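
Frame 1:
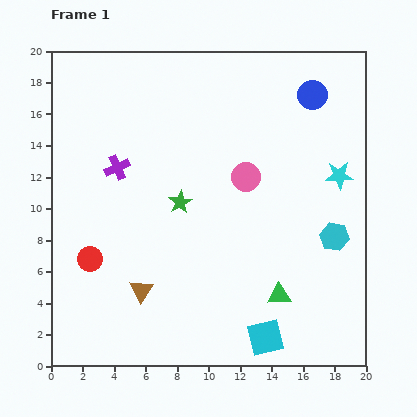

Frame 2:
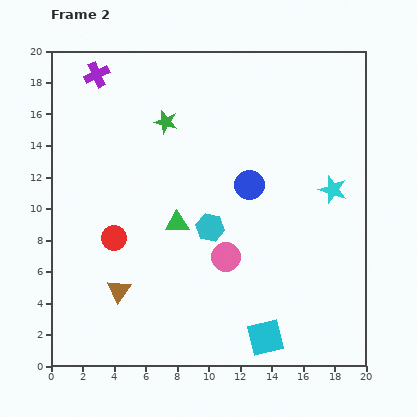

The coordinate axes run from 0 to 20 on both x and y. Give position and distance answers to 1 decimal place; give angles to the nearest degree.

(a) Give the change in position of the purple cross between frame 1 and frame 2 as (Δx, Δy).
(-1.3, 5.9)

The purple cross was at (4.2, 12.6) in frame 1 and (2.9, 18.5) in frame 2.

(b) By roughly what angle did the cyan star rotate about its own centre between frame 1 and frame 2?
21° clockwise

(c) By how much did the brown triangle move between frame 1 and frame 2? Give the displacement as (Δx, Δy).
(-1.4, 0.0)

The brown triangle was at (5.7, 4.8) in frame 1 and (4.3, 4.8) in frame 2.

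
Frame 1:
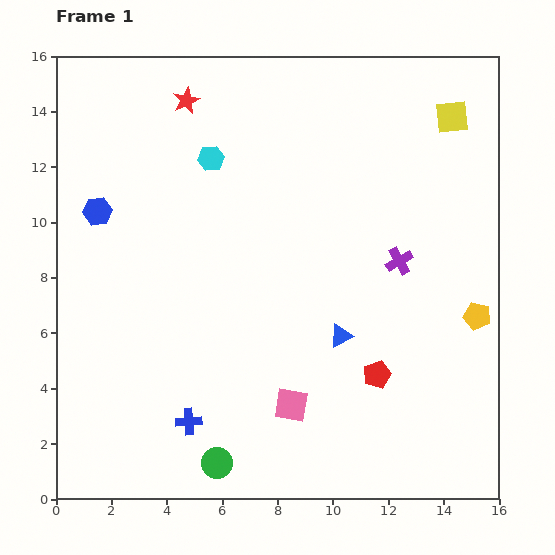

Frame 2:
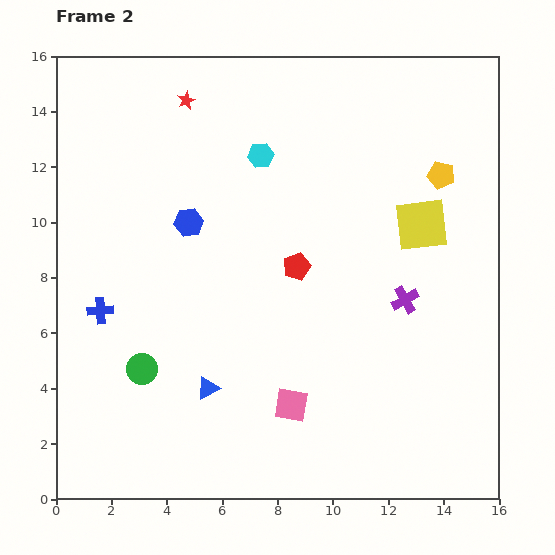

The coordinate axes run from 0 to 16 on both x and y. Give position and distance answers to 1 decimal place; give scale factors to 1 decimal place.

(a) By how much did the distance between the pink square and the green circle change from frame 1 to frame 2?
+2.2

Distance in frame 1: 3.4. Distance in frame 2: 5.6.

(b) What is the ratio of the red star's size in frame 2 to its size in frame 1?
0.7×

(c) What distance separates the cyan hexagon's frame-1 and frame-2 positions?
1.8

The cyan hexagon moved from (5.6, 12.3) to (7.4, 12.4), a distance of √(1.8² + 0.1²) ≈ 1.8.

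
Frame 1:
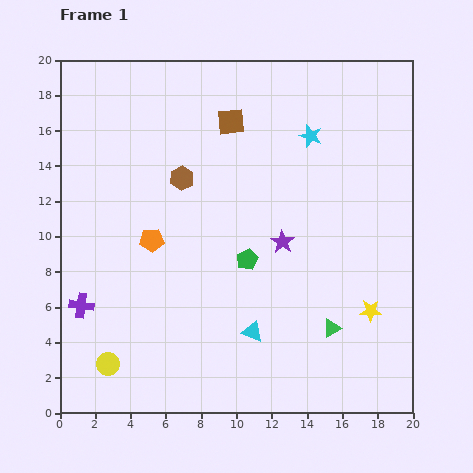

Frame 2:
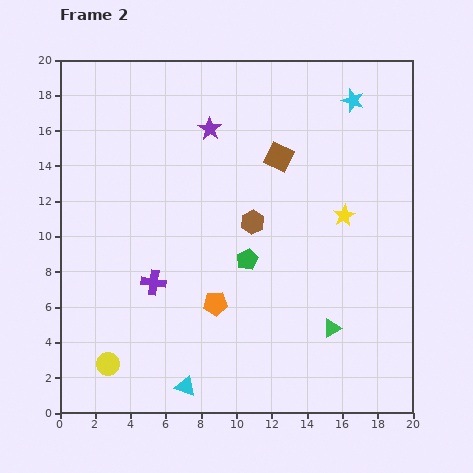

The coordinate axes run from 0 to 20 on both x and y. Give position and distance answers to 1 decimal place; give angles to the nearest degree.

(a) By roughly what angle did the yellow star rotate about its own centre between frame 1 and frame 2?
29° counter-clockwise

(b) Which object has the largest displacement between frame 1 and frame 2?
the purple star

(moved 7.6; next 5.6)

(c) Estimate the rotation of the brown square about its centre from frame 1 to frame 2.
32° clockwise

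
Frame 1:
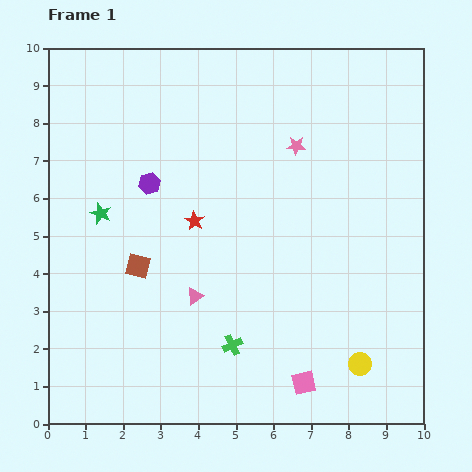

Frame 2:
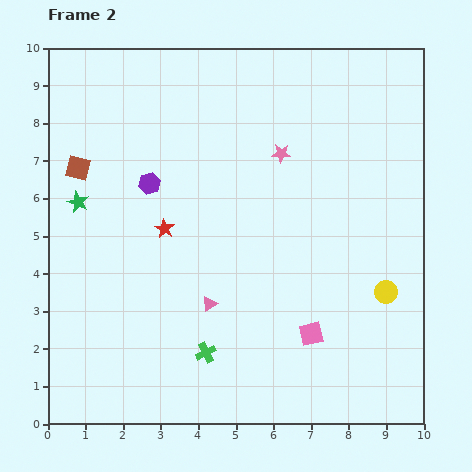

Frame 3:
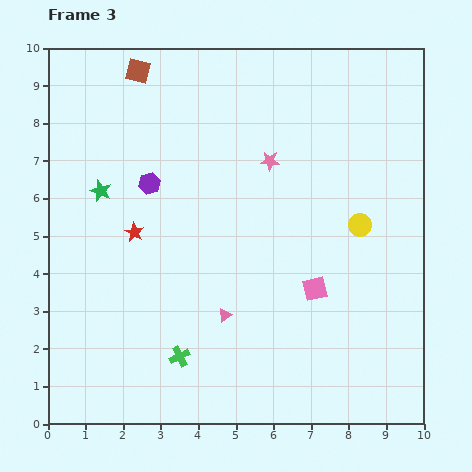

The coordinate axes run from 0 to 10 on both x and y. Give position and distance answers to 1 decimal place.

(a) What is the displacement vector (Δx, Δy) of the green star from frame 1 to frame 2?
(-0.6, 0.3)

The green star was at (1.4, 5.6) in frame 1 and (0.8, 5.9) in frame 2.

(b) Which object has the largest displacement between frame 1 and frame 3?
the brown square

(moved 5.2; next 3.7)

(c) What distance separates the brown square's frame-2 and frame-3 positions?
3.1

The brown square moved from (0.8, 6.8) to (2.4, 9.4), a distance of √(1.6² + 2.6²) ≈ 3.1.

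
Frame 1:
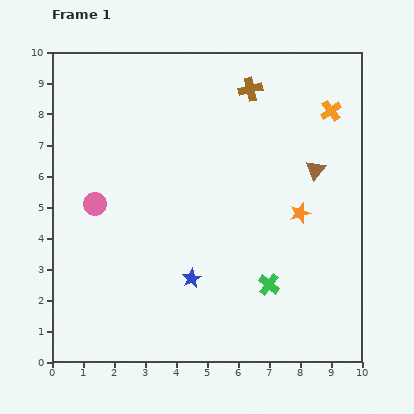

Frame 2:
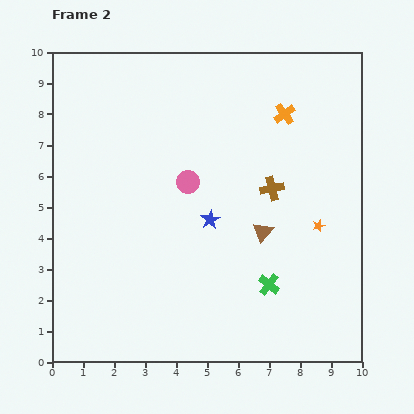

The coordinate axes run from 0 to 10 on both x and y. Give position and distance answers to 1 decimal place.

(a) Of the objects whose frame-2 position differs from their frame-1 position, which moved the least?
the orange star

(moved 0.7)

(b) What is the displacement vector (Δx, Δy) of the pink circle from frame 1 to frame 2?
(3.0, 0.7)

The pink circle was at (1.4, 5.1) in frame 1 and (4.4, 5.8) in frame 2.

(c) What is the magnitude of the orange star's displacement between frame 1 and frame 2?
0.7

The orange star moved from (8.0, 4.8) to (8.6, 4.4), a distance of √(0.6² + 0.4²) ≈ 0.7.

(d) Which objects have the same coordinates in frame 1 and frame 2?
the green cross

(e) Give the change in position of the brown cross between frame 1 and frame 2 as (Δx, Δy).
(0.7, -3.2)

The brown cross was at (6.4, 8.8) in frame 1 and (7.1, 5.6) in frame 2.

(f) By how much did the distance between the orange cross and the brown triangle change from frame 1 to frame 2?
+1.9

Distance in frame 1: 2.0. Distance in frame 2: 3.9.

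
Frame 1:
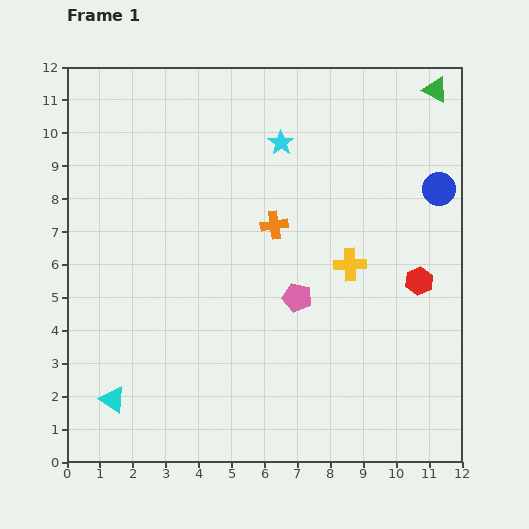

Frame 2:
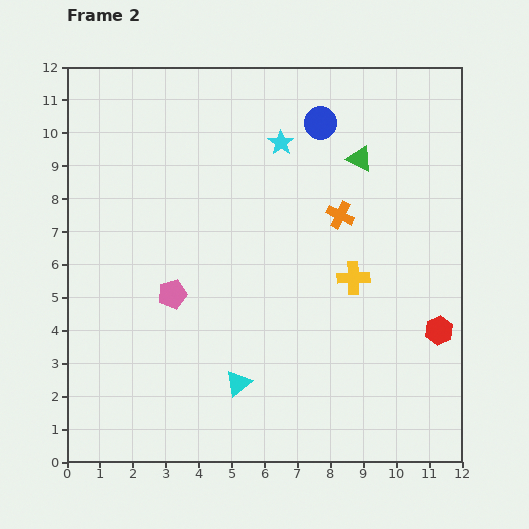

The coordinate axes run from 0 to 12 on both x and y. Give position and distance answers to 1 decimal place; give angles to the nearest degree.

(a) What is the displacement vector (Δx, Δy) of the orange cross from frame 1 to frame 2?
(2.0, 0.3)

The orange cross was at (6.3, 7.2) in frame 1 and (8.3, 7.5) in frame 2.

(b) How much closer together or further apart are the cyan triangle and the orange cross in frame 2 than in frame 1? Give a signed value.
-1.2

Distance in frame 1: 7.2. Distance in frame 2: 6.0.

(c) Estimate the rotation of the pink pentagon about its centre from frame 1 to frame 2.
29° counter-clockwise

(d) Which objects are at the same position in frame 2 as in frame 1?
the cyan star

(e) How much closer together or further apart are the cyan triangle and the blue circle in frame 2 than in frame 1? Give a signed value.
-3.5

Distance in frame 1: 11.8. Distance in frame 2: 8.3.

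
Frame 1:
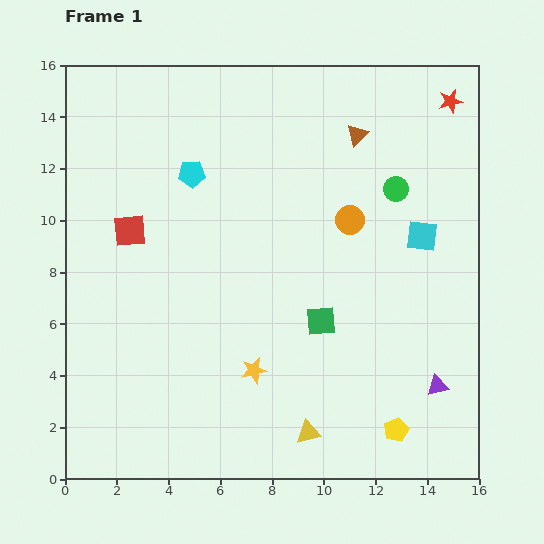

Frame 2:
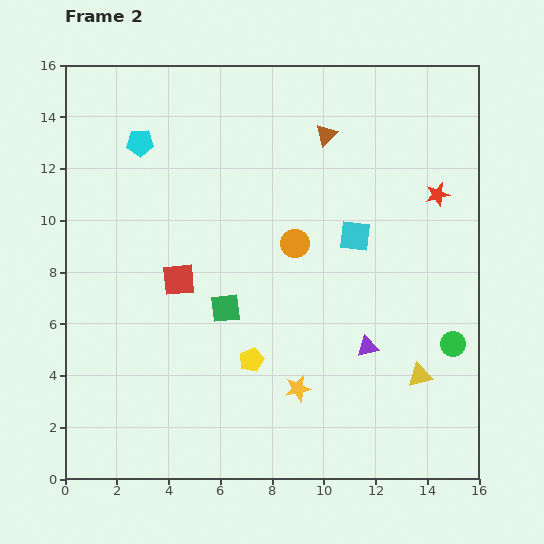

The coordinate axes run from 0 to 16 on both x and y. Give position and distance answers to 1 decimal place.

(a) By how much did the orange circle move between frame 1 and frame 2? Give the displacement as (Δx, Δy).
(-2.1, -0.9)

The orange circle was at (11.0, 10.0) in frame 1 and (8.9, 9.1) in frame 2.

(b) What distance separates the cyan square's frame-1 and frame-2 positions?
2.6

The cyan square moved from (13.8, 9.4) to (11.2, 9.4), a distance of √(2.6² + 0.0²) ≈ 2.6.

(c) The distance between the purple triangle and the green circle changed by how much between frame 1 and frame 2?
-4.5

Distance in frame 1: 7.8. Distance in frame 2: 3.3.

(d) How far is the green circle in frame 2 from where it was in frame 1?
6.4

The green circle moved from (12.8, 11.2) to (15.0, 5.2), a distance of √(2.2² + 6.0²) ≈ 6.4.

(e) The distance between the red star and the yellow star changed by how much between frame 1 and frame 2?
-3.7

Distance in frame 1: 12.9. Distance in frame 2: 9.2.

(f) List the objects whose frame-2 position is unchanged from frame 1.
none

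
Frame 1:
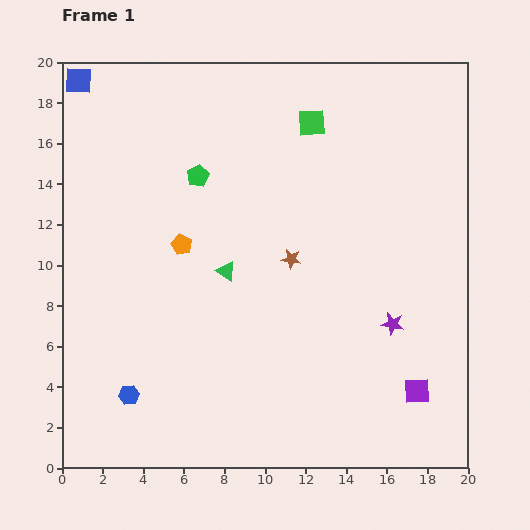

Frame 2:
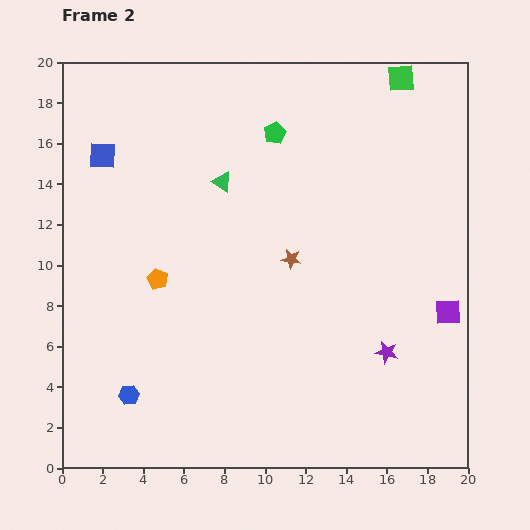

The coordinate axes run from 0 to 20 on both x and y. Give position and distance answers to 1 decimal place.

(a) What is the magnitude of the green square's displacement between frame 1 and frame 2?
4.9

The green square moved from (12.3, 17.0) to (16.7, 19.2), a distance of √(4.4² + 2.2²) ≈ 4.9.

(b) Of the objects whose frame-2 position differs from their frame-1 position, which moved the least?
the purple star

(moved 1.4)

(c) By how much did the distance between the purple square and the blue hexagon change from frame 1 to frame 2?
+2.0

Distance in frame 1: 14.2. Distance in frame 2: 16.2.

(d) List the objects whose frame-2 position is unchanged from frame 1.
the blue hexagon, the brown star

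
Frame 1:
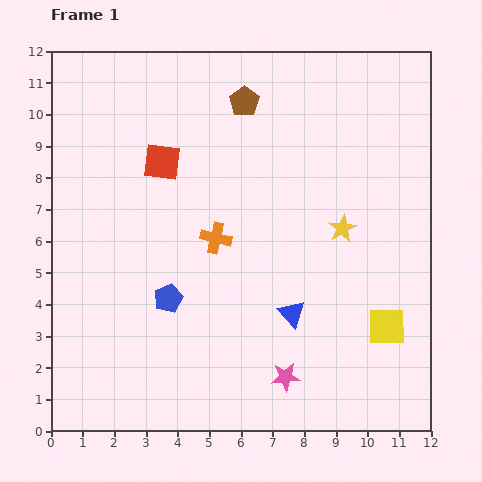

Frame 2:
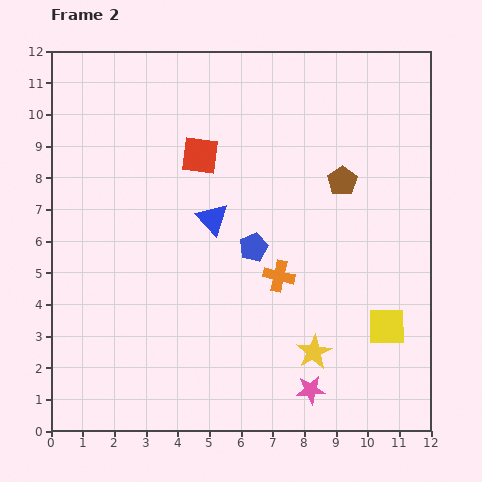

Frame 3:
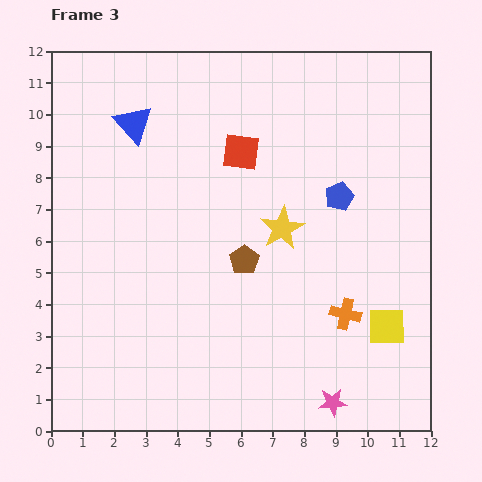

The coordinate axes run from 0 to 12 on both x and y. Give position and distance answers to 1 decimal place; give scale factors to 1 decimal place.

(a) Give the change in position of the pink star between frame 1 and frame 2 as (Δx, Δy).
(0.8, -0.4)

The pink star was at (7.4, 1.7) in frame 1 and (8.2, 1.3) in frame 2.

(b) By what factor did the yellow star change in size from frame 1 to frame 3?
1.6×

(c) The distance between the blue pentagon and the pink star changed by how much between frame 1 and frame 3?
+2.0

Distance in frame 1: 4.5. Distance in frame 3: 6.5.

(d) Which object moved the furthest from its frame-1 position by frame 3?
the blue triangle

(moved 7.8; next 6.3)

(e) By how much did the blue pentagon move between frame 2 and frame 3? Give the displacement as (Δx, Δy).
(2.7, 1.6)

The blue pentagon was at (6.4, 5.8) in frame 2 and (9.1, 7.4) in frame 3.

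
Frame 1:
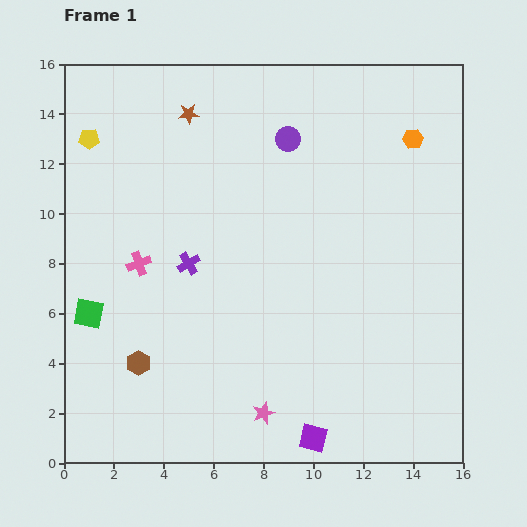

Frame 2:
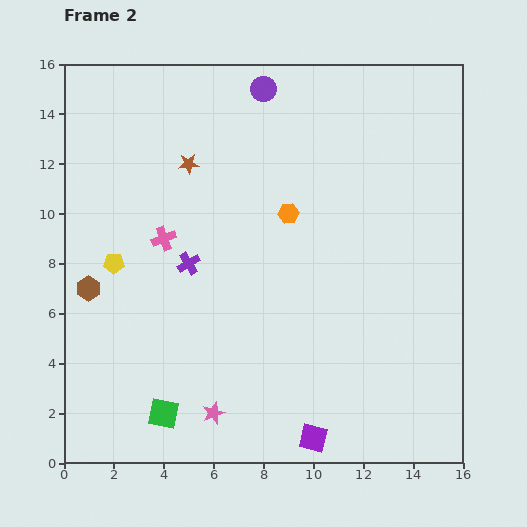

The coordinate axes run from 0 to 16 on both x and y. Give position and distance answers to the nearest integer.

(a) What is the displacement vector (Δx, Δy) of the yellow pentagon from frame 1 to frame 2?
(1, -5)

The yellow pentagon was at (1, 13) in frame 1 and (2, 8) in frame 2.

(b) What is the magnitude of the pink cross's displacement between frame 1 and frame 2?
1

The pink cross moved from (3, 8) to (4, 9), a distance of √(1² + 1²) ≈ 1.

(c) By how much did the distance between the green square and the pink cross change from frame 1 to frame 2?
+4

Distance in frame 1: 3. Distance in frame 2: 7.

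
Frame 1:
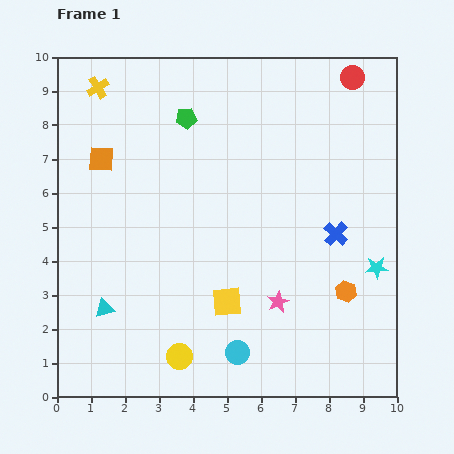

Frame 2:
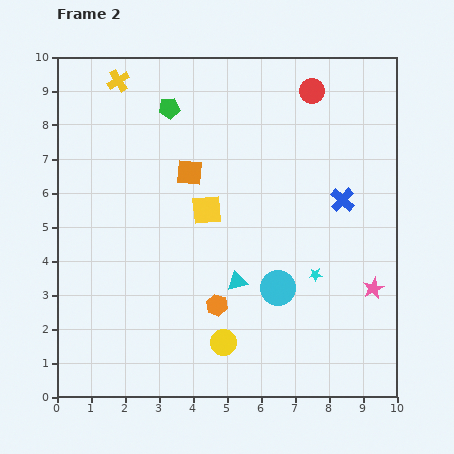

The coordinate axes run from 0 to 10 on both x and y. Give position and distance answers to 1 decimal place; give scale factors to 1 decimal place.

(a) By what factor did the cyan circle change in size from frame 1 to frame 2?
1.5×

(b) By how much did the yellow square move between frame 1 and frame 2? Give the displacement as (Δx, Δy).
(-0.6, 2.7)

The yellow square was at (5.0, 2.8) in frame 1 and (4.4, 5.5) in frame 2.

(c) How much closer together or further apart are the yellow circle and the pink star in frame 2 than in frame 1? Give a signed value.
+1.4

Distance in frame 1: 3.3. Distance in frame 2: 4.7.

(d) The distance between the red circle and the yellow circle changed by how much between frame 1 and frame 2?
-1.9

Distance in frame 1: 9.7. Distance in frame 2: 7.8.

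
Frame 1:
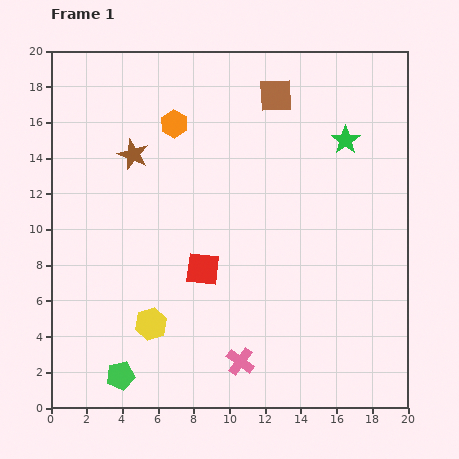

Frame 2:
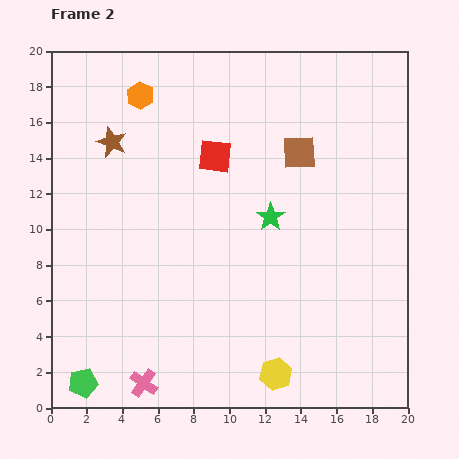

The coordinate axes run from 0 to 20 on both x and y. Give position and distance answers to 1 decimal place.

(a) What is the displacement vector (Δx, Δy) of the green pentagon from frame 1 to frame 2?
(-2.1, -0.4)

The green pentagon was at (3.9, 1.8) in frame 1 and (1.8, 1.4) in frame 2.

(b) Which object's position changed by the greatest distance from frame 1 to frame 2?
the yellow hexagon

(moved 7.5; next 6.3)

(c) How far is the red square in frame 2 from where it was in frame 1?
6.3

The red square moved from (8.5, 7.8) to (9.2, 14.1), a distance of √(0.7² + 6.3²) ≈ 6.3.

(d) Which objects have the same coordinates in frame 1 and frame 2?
none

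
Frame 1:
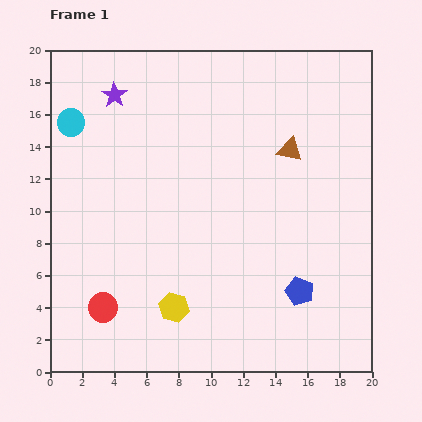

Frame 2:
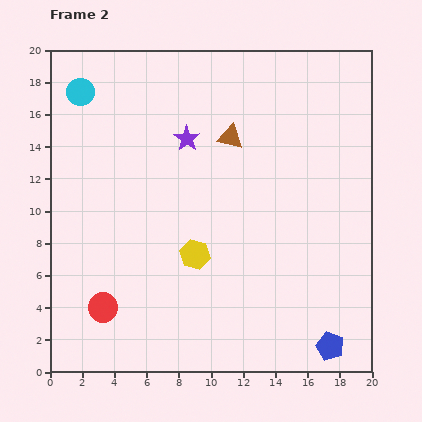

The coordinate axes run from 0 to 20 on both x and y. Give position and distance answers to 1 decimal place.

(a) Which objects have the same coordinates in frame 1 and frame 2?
the red circle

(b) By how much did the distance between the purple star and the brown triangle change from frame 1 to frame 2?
-8.7

Distance in frame 1: 11.4. Distance in frame 2: 2.7.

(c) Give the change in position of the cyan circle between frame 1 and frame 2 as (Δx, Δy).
(0.6, 1.9)

The cyan circle was at (1.3, 15.5) in frame 1 and (1.9, 17.4) in frame 2.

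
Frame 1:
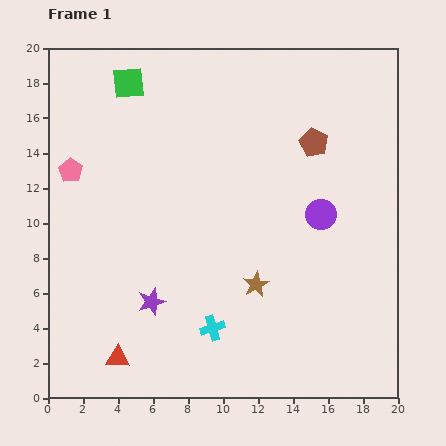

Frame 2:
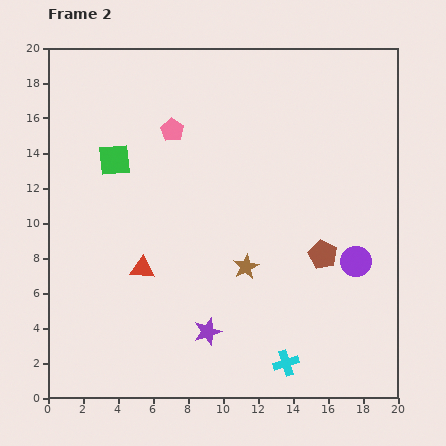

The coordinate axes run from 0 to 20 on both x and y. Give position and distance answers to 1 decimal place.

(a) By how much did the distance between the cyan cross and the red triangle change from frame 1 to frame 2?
+4.1

Distance in frame 1: 5.7. Distance in frame 2: 9.8.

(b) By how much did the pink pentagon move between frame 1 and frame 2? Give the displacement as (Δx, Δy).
(5.8, 2.3)

The pink pentagon was at (1.3, 13.0) in frame 1 and (7.1, 15.3) in frame 2.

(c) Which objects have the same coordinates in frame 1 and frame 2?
none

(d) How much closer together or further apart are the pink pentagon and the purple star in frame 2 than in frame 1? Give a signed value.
+2.9

Distance in frame 1: 8.8. Distance in frame 2: 11.7.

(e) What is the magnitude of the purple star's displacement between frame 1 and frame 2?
3.6

The purple star moved from (5.9, 5.5) to (9.1, 3.8), a distance of √(3.2² + 1.7²) ≈ 3.6.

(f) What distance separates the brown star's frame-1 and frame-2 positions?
1.2

The brown star moved from (11.9, 6.5) to (11.3, 7.5), a distance of √(0.6² + 1.0²) ≈ 1.2.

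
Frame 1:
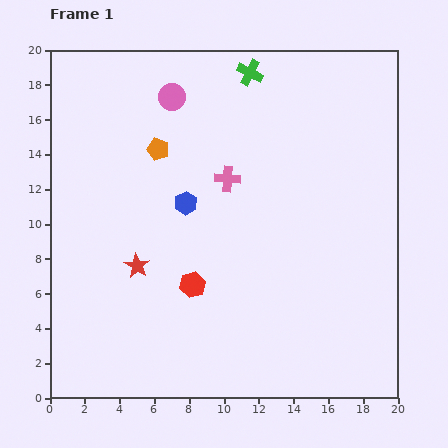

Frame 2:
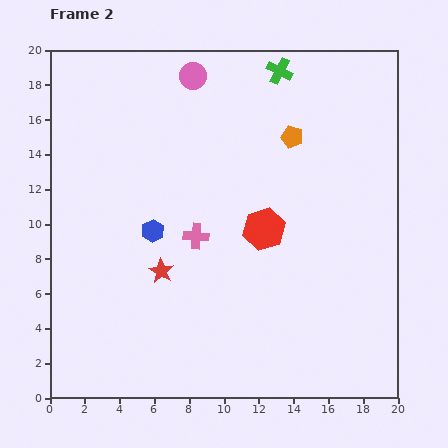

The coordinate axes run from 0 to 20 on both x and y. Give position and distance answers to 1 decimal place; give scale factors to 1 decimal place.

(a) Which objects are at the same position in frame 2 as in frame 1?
none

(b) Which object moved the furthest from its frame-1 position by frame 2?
the orange pentagon

(moved 7.7; next 5.2)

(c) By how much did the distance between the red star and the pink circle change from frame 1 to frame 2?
+1.4

Distance in frame 1: 9.9. Distance in frame 2: 11.3.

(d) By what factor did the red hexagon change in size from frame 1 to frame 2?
1.6×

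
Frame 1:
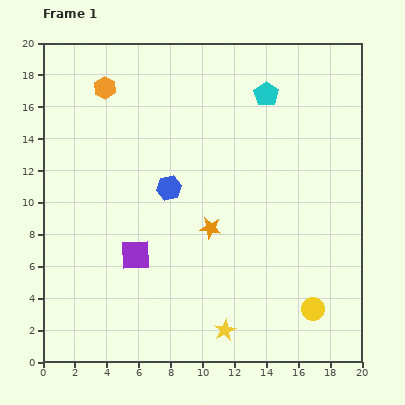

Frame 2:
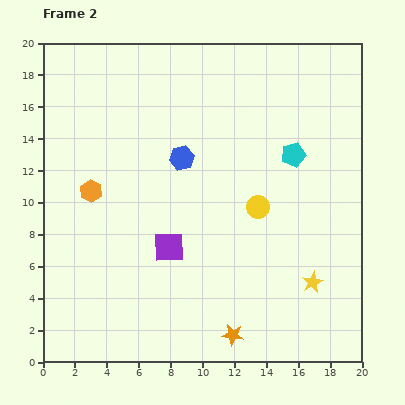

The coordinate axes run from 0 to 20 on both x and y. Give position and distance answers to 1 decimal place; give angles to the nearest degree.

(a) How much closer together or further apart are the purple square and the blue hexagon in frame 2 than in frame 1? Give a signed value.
+1.0

Distance in frame 1: 4.7. Distance in frame 2: 5.7.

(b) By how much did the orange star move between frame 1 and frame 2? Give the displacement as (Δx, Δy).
(1.4, -6.7)

The orange star was at (10.5, 8.4) in frame 1 and (11.9, 1.7) in frame 2.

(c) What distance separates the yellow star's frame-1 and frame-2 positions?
6.3

The yellow star moved from (11.4, 2.0) to (16.9, 5.0), a distance of √(5.5² + 3.0²) ≈ 6.3.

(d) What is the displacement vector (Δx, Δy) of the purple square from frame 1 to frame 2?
(2.1, 0.5)

The purple square was at (5.8, 6.7) in frame 1 and (7.9, 7.2) in frame 2.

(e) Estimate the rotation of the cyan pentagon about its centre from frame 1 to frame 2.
21° clockwise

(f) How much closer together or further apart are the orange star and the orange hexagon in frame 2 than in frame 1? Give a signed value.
+1.7

Distance in frame 1: 11.0. Distance in frame 2: 12.7.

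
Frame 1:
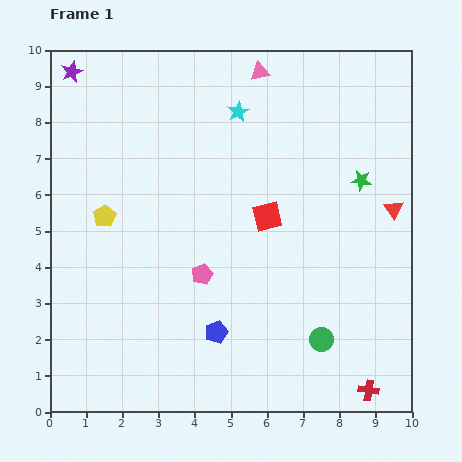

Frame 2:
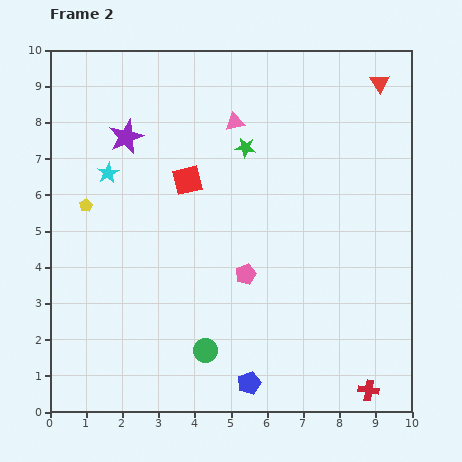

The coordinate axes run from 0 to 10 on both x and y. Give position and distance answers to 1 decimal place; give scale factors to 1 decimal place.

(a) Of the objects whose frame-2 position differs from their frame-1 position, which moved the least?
the yellow pentagon

(moved 0.6)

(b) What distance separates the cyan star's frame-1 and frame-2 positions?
4.0

The cyan star moved from (5.2, 8.3) to (1.6, 6.6), a distance of √(3.6² + 1.7²) ≈ 4.0.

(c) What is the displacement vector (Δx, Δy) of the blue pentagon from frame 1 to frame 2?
(0.9, -1.4)

The blue pentagon was at (4.6, 2.2) in frame 1 and (5.5, 0.8) in frame 2.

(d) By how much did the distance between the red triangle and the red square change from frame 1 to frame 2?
+2.4

Distance in frame 1: 3.5. Distance in frame 2: 5.9.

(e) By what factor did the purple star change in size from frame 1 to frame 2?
1.6×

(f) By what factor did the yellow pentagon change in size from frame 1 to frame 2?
0.6×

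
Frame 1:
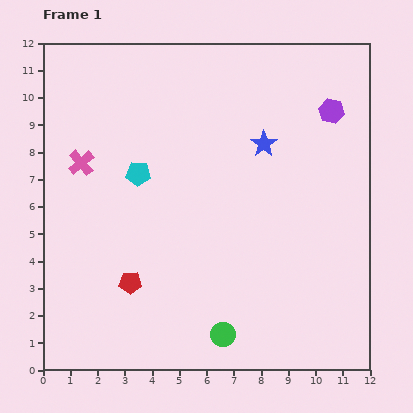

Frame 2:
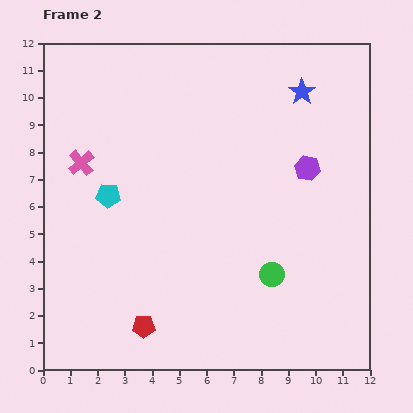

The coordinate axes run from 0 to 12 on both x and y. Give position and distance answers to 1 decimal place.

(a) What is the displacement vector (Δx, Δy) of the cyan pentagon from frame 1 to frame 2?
(-1.1, -0.8)

The cyan pentagon was at (3.5, 7.2) in frame 1 and (2.4, 6.4) in frame 2.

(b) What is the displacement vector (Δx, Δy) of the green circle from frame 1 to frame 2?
(1.8, 2.2)

The green circle was at (6.6, 1.3) in frame 1 and (8.4, 3.5) in frame 2.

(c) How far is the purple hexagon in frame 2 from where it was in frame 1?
2.3

The purple hexagon moved from (10.6, 9.5) to (9.7, 7.4), a distance of √(0.9² + 2.1²) ≈ 2.3.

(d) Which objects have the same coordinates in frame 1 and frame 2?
the pink cross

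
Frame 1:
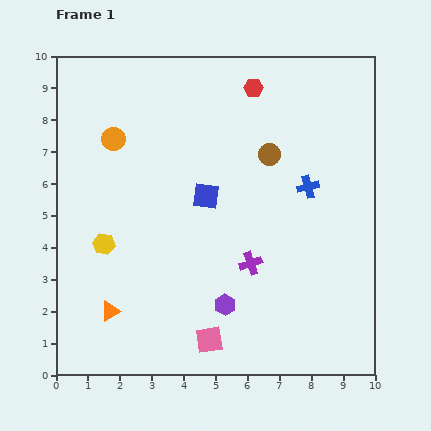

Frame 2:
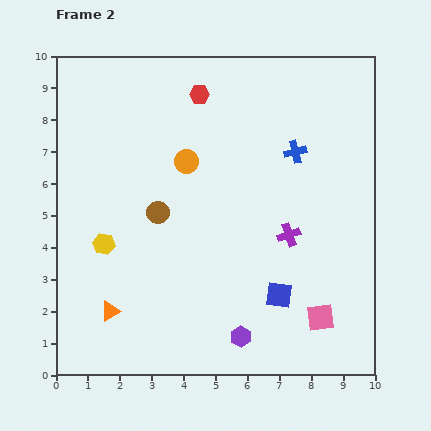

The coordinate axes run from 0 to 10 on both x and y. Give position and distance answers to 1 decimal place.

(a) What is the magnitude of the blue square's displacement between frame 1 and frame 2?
3.9

The blue square moved from (4.7, 5.6) to (7.0, 2.5), a distance of √(2.3² + 3.1²) ≈ 3.9.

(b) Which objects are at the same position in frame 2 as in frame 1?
the yellow hexagon, the orange triangle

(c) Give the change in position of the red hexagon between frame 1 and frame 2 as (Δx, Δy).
(-1.7, -0.2)

The red hexagon was at (6.2, 9.0) in frame 1 and (4.5, 8.8) in frame 2.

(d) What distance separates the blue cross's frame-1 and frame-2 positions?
1.2

The blue cross moved from (7.9, 5.9) to (7.5, 7.0), a distance of √(0.4² + 1.1²) ≈ 1.2.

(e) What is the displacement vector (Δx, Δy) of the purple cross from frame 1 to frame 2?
(1.2, 0.9)

The purple cross was at (6.1, 3.5) in frame 1 and (7.3, 4.4) in frame 2.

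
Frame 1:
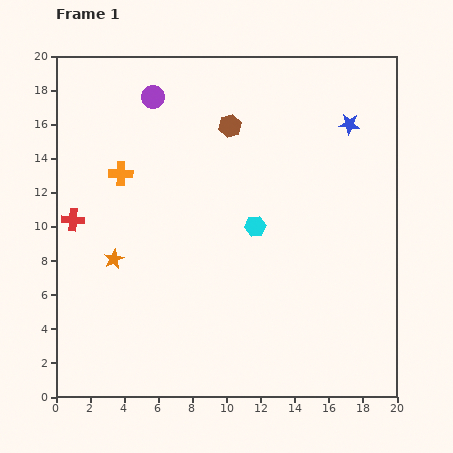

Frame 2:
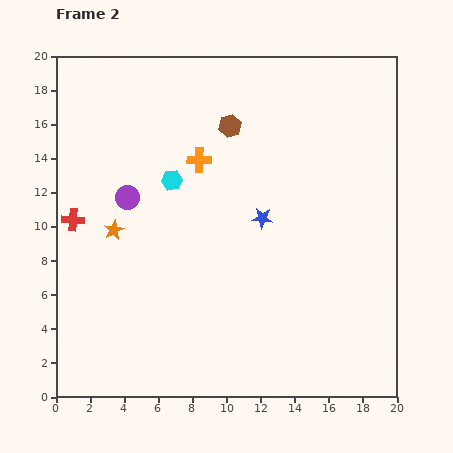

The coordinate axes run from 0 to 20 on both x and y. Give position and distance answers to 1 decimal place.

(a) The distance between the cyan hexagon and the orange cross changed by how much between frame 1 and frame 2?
-6.5

Distance in frame 1: 8.5. Distance in frame 2: 2.0.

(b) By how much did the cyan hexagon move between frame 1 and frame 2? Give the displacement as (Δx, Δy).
(-4.9, 2.7)

The cyan hexagon was at (11.7, 10.0) in frame 1 and (6.8, 12.7) in frame 2.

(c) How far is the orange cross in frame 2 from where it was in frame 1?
4.7

The orange cross moved from (3.8, 13.1) to (8.4, 13.9), a distance of √(4.6² + 0.8²) ≈ 4.7.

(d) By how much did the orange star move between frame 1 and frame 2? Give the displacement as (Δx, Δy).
(0.0, 1.7)

The orange star was at (3.4, 8.1) in frame 1 and (3.4, 9.8) in frame 2.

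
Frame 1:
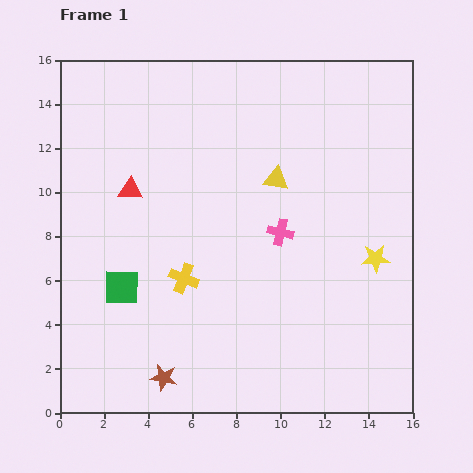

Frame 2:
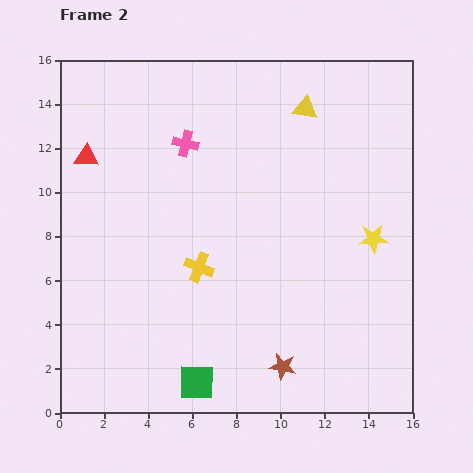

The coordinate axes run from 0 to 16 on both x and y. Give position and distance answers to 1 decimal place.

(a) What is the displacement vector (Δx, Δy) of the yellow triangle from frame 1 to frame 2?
(1.3, 3.2)

The yellow triangle was at (9.8, 10.6) in frame 1 and (11.1, 13.8) in frame 2.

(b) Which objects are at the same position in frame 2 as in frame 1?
none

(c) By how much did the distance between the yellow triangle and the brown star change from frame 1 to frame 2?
+1.4

Distance in frame 1: 10.3. Distance in frame 2: 11.7.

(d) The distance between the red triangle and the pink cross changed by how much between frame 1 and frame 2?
-2.6

Distance in frame 1: 7.1. Distance in frame 2: 4.5.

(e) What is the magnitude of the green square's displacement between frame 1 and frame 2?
5.5

The green square moved from (2.8, 5.7) to (6.2, 1.4), a distance of √(3.4² + 4.3²) ≈ 5.5.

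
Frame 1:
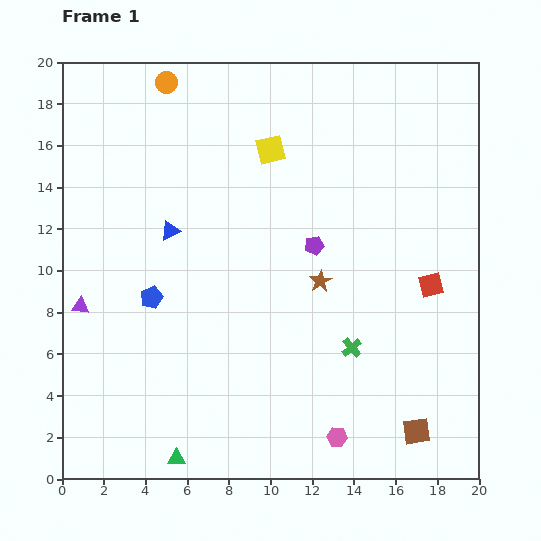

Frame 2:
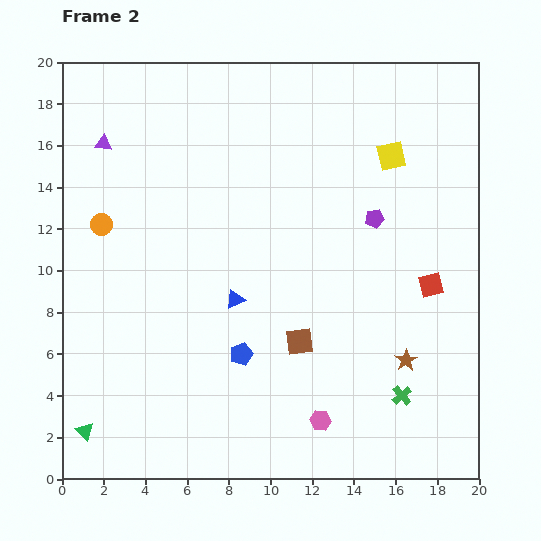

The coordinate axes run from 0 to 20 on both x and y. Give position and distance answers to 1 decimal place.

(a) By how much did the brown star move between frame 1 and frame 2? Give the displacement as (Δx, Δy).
(4.1, -3.8)

The brown star was at (12.4, 9.5) in frame 1 and (16.5, 5.7) in frame 2.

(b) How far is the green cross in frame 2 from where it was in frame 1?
3.3

The green cross moved from (13.9, 6.3) to (16.3, 4.0), a distance of √(2.4² + 2.3²) ≈ 3.3.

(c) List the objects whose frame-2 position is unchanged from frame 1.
the red square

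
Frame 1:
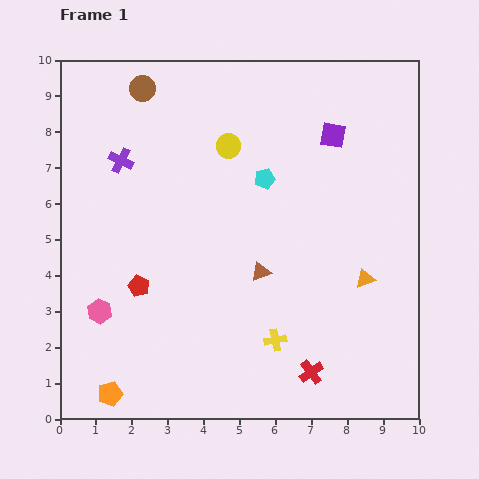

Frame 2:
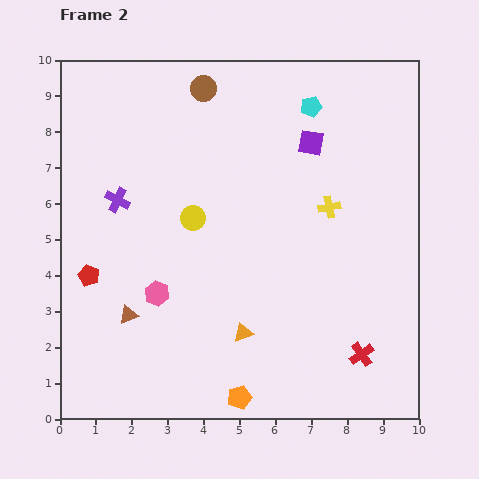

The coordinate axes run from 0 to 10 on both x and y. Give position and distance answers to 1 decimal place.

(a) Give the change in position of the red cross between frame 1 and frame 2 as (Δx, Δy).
(1.4, 0.5)

The red cross was at (7.0, 1.3) in frame 1 and (8.4, 1.8) in frame 2.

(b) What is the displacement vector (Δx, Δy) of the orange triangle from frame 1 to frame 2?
(-3.4, -1.5)

The orange triangle was at (8.5, 3.9) in frame 1 and (5.1, 2.4) in frame 2.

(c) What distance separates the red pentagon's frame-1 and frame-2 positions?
1.4

The red pentagon moved from (2.2, 3.7) to (0.8, 4.0), a distance of √(1.4² + 0.3²) ≈ 1.4.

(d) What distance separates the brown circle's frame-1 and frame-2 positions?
1.7

The brown circle moved from (2.3, 9.2) to (4.0, 9.2), a distance of √(1.7² + 0.0²) ≈ 1.7.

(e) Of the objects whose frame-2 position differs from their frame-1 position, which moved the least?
the purple square

(moved 0.6)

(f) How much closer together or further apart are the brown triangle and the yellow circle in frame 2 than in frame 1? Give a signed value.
-0.4

Distance in frame 1: 3.6. Distance in frame 2: 3.2.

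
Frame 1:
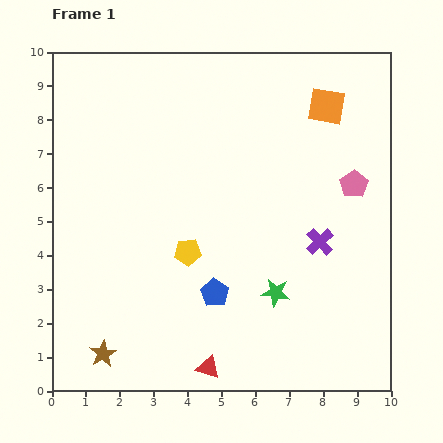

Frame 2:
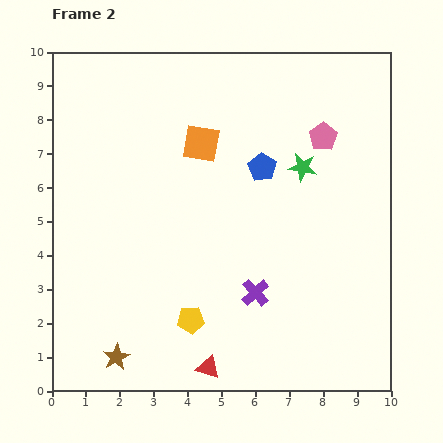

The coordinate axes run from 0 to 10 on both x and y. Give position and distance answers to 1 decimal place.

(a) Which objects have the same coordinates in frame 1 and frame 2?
the red triangle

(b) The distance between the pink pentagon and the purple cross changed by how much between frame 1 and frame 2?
+3.0

Distance in frame 1: 2.0. Distance in frame 2: 5.0.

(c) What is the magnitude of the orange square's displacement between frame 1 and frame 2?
3.9

The orange square moved from (8.1, 8.4) to (4.4, 7.3), a distance of √(3.7² + 1.1²) ≈ 3.9.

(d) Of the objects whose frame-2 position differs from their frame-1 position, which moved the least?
the brown star

(moved 0.4)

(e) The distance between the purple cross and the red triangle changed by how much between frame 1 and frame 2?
-2.4

Distance in frame 1: 5.0. Distance in frame 2: 2.6.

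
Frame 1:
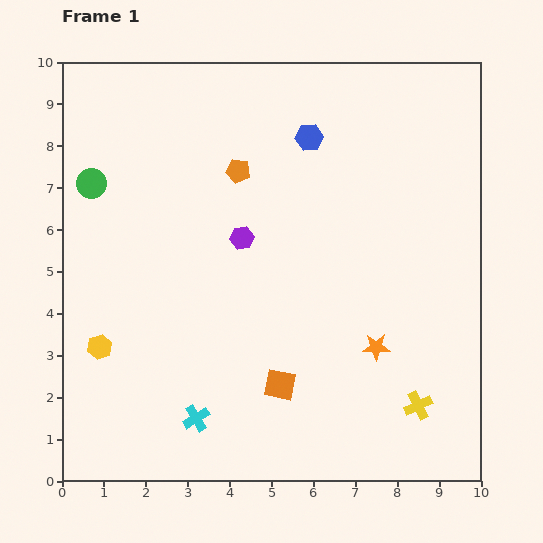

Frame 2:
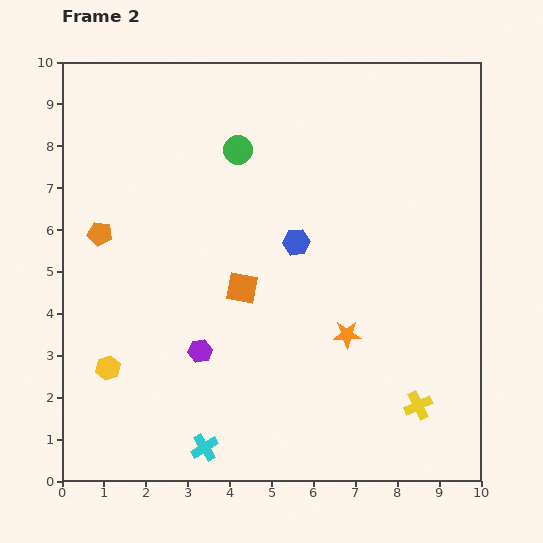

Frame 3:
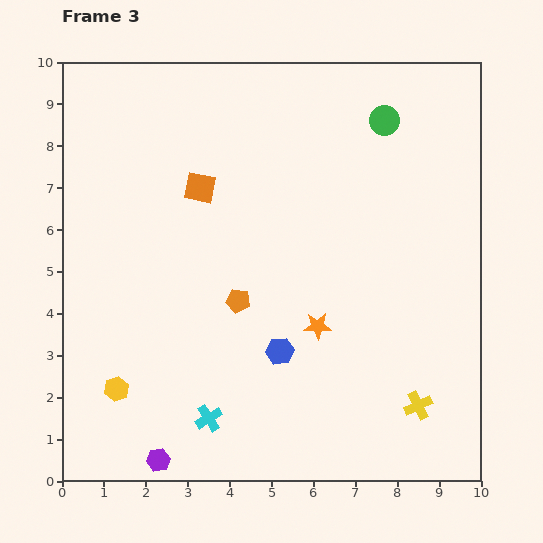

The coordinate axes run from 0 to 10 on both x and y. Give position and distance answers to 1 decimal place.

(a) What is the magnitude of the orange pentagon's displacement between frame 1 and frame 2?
3.6

The orange pentagon moved from (4.2, 7.4) to (0.9, 5.9), a distance of √(3.3² + 1.5²) ≈ 3.6.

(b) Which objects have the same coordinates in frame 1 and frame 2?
the yellow cross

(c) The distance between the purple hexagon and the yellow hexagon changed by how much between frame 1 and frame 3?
-2.3

Distance in frame 1: 4.3. Distance in frame 3: 2.0.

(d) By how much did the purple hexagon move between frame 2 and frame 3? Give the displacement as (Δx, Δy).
(-1.0, -2.6)

The purple hexagon was at (3.3, 3.1) in frame 2 and (2.3, 0.5) in frame 3.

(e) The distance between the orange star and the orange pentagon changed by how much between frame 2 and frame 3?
-4.4

Distance in frame 2: 6.4. Distance in frame 3: 2.0.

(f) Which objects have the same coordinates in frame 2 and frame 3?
the yellow cross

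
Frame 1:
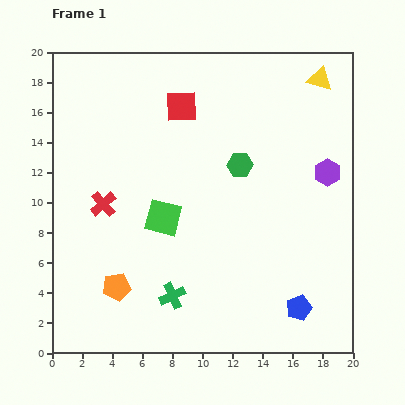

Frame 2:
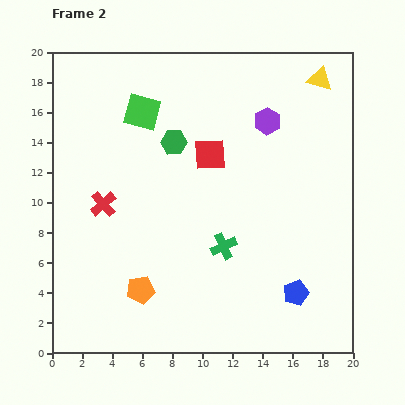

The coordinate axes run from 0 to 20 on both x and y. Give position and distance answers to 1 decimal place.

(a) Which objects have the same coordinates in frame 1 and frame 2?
the red cross, the yellow triangle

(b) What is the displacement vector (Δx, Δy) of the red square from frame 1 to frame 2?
(1.9, -3.2)

The red square was at (8.6, 16.4) in frame 1 and (10.5, 13.2) in frame 2.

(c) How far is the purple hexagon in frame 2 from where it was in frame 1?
5.2

The purple hexagon moved from (18.3, 12.0) to (14.3, 15.4), a distance of √(4.0² + 3.4²) ≈ 5.2.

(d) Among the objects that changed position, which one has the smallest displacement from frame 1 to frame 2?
the blue pentagon

(moved 1.0)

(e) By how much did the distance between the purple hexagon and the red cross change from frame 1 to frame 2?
-2.8

Distance in frame 1: 15.0. Distance in frame 2: 12.2.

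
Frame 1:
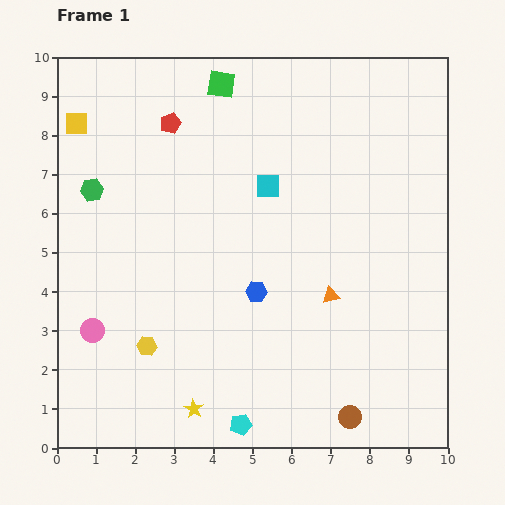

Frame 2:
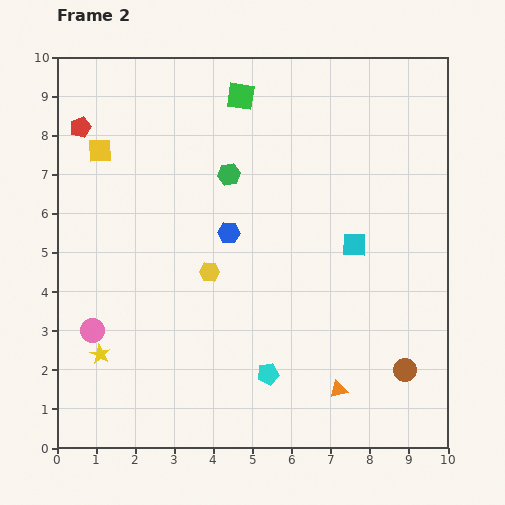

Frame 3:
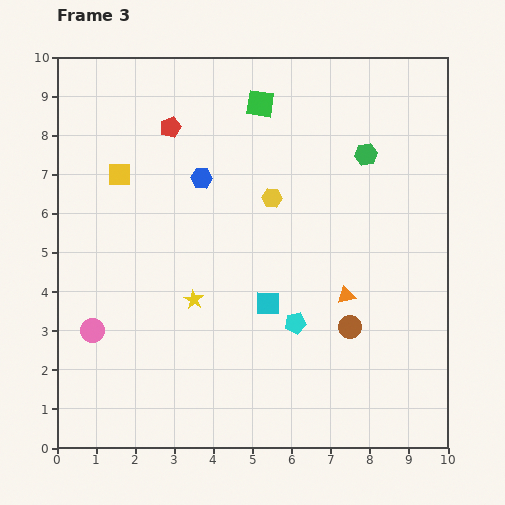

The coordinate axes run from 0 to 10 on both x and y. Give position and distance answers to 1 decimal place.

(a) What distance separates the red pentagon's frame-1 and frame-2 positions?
2.3

The red pentagon moved from (2.9, 8.3) to (0.6, 8.2), a distance of √(2.3² + 0.1²) ≈ 2.3.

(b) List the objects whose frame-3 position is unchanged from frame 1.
the pink circle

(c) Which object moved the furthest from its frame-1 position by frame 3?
the green hexagon

(moved 7.1; next 5.0)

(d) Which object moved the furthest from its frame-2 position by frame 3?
the green hexagon

(moved 3.5; next 2.8)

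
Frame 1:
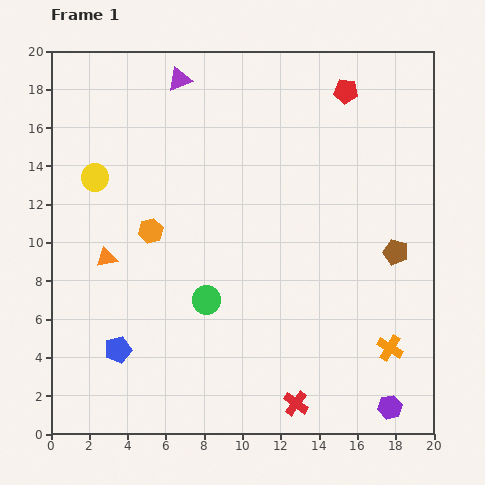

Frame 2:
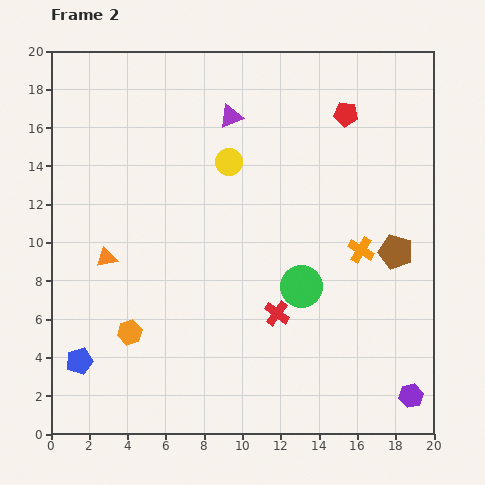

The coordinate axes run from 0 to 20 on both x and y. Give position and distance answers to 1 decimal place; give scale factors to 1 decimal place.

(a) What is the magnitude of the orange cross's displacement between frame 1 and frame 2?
5.3

The orange cross moved from (17.7, 4.5) to (16.2, 9.6), a distance of √(1.5² + 5.1²) ≈ 5.3.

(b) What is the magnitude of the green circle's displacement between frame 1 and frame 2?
5.0

The green circle moved from (8.1, 7.0) to (13.1, 7.7), a distance of √(5.0² + 0.7²) ≈ 5.0.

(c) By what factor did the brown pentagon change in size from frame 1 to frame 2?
1.3×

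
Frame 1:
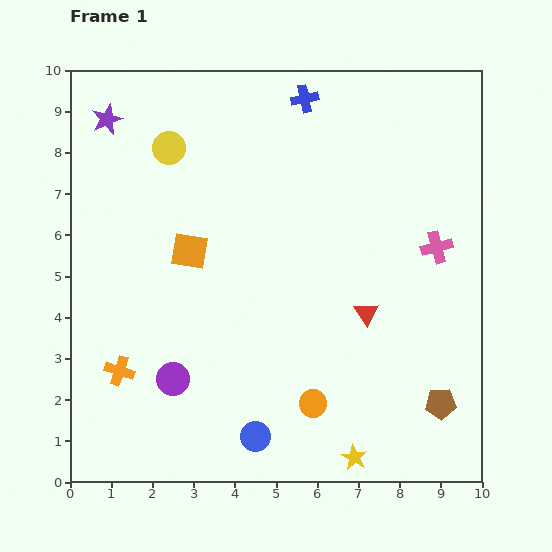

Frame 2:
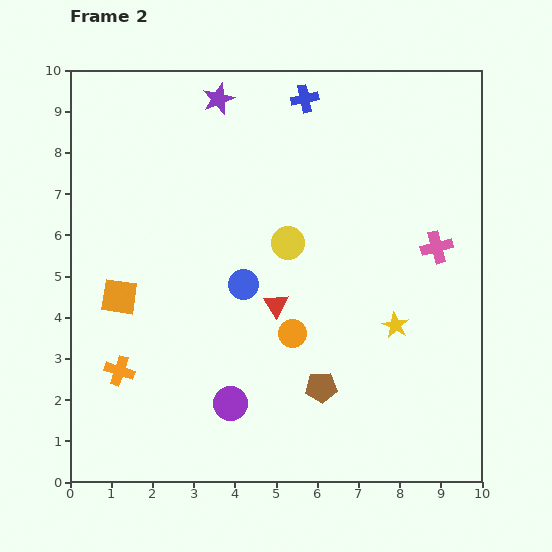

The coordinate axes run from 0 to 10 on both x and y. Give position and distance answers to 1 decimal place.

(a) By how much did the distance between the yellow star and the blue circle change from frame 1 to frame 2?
+1.3

Distance in frame 1: 2.5. Distance in frame 2: 3.8.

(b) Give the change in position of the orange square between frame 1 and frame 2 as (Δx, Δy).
(-1.7, -1.1)

The orange square was at (2.9, 5.6) in frame 1 and (1.2, 4.5) in frame 2.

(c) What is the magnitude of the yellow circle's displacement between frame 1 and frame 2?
3.7

The yellow circle moved from (2.4, 8.1) to (5.3, 5.8), a distance of √(2.9² + 2.3²) ≈ 3.7.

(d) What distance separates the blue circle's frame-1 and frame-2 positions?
3.7

The blue circle moved from (4.5, 1.1) to (4.2, 4.8), a distance of √(0.3² + 3.7²) ≈ 3.7.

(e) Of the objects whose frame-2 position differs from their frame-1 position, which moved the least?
the purple circle

(moved 1.5)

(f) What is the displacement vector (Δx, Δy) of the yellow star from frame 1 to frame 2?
(1.0, 3.2)

The yellow star was at (6.9, 0.6) in frame 1 and (7.9, 3.8) in frame 2.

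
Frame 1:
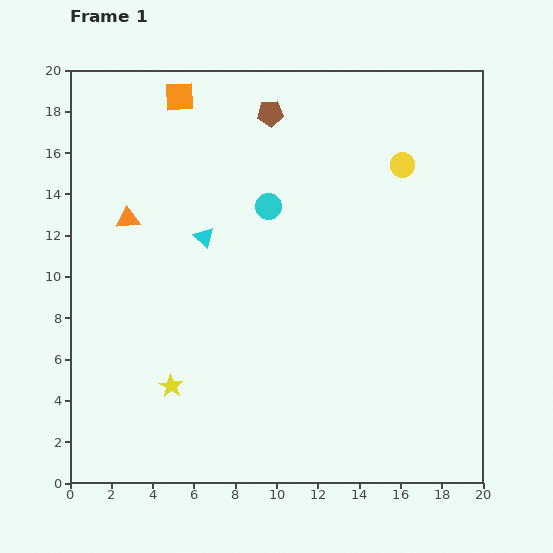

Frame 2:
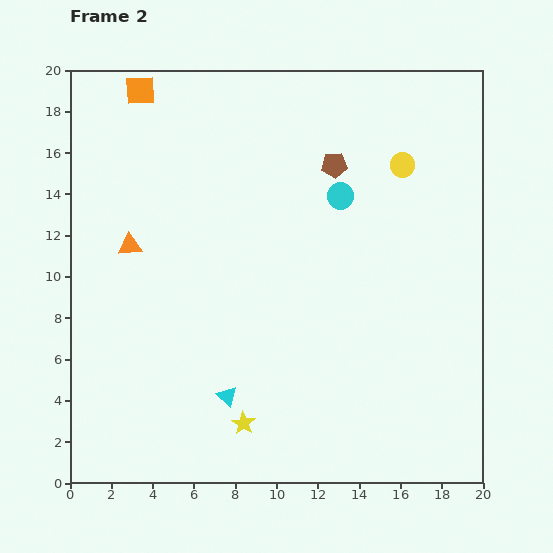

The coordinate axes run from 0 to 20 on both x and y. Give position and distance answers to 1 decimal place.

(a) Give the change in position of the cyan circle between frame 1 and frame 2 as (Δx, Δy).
(3.5, 0.5)

The cyan circle was at (9.6, 13.4) in frame 1 and (13.1, 13.9) in frame 2.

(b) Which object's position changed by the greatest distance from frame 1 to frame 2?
the cyan triangle

(moved 7.8; next 4.0)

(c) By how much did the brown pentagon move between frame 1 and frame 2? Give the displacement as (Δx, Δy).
(3.1, -2.5)

The brown pentagon was at (9.7, 17.9) in frame 1 and (12.8, 15.4) in frame 2.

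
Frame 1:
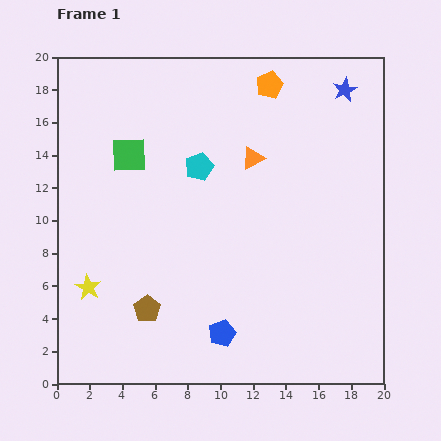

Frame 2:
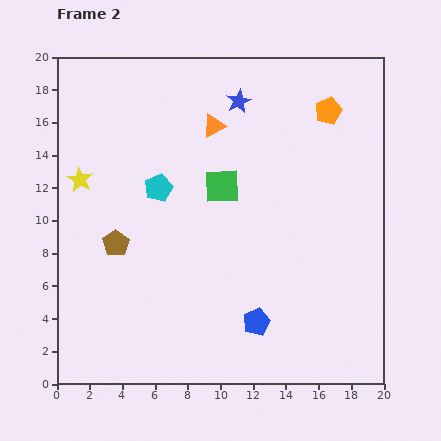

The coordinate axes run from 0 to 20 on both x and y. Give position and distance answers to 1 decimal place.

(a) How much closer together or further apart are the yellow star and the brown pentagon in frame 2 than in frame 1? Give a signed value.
+0.7

Distance in frame 1: 3.8. Distance in frame 2: 4.5.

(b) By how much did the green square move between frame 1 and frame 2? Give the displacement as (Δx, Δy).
(5.7, -1.9)

The green square was at (4.4, 14.0) in frame 1 and (10.1, 12.1) in frame 2.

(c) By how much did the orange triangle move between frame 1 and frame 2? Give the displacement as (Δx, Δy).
(-2.4, 2.0)

The orange triangle was at (12.0, 13.8) in frame 1 and (9.6, 15.8) in frame 2.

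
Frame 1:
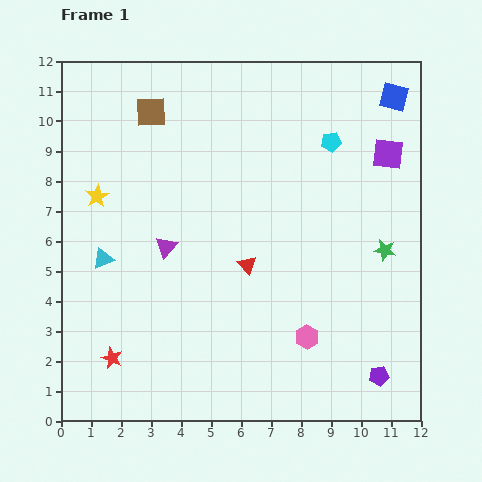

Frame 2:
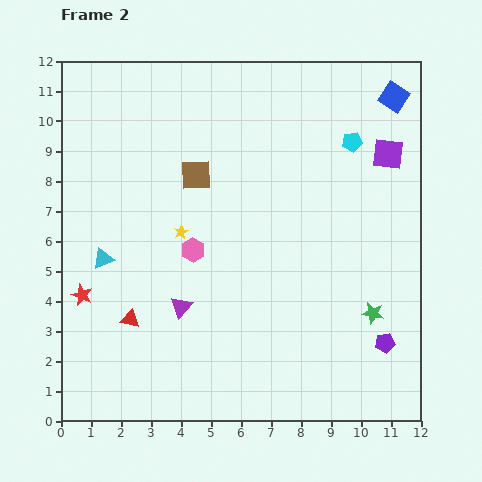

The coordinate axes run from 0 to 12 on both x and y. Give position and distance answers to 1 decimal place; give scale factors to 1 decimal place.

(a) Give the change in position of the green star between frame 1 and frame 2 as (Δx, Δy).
(-0.4, -2.1)

The green star was at (10.8, 5.7) in frame 1 and (10.4, 3.6) in frame 2.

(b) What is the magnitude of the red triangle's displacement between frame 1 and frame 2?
4.3

The red triangle moved from (6.2, 5.2) to (2.3, 3.4), a distance of √(3.9² + 1.8²) ≈ 4.3.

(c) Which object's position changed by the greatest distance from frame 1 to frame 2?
the pink hexagon

(moved 4.8; next 4.3)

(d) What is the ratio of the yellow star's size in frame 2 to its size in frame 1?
0.6×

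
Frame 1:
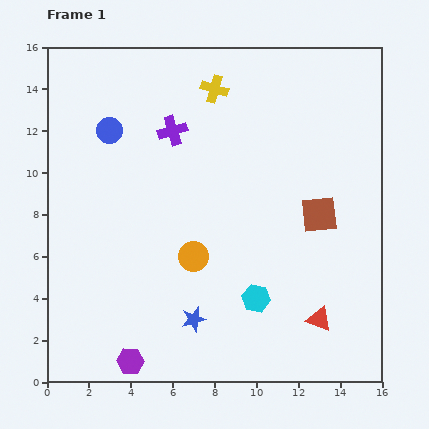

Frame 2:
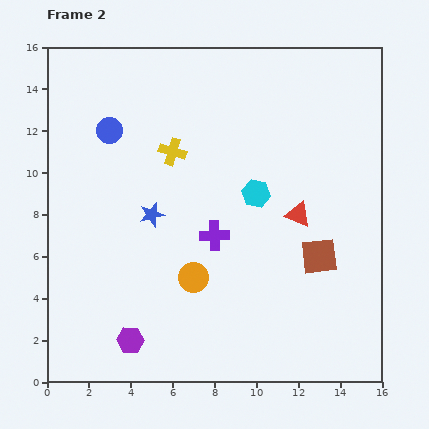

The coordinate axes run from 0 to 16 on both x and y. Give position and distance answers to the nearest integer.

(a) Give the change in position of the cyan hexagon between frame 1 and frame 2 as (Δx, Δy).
(0, 5)

The cyan hexagon was at (10, 4) in frame 1 and (10, 9) in frame 2.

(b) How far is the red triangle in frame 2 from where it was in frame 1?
5

The red triangle moved from (13, 3) to (12, 8), a distance of √(1² + 5²) ≈ 5.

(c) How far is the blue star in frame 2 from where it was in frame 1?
5

The blue star moved from (7, 3) to (5, 8), a distance of √(2² + 5²) ≈ 5.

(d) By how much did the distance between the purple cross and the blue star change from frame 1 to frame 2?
-6

Distance in frame 1: 9. Distance in frame 2: 3.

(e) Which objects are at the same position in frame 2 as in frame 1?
the blue circle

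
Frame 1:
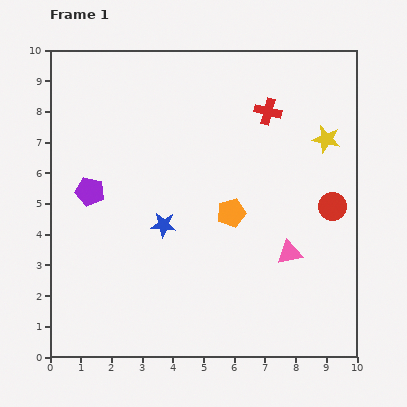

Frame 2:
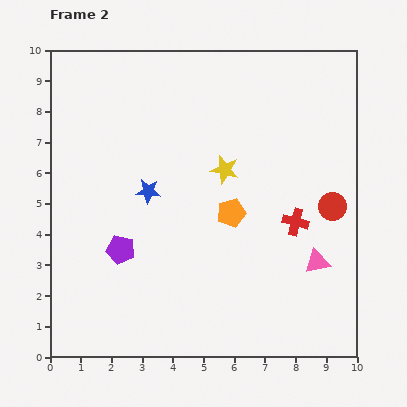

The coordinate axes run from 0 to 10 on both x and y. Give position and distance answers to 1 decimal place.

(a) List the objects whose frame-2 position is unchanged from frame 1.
the red circle, the orange pentagon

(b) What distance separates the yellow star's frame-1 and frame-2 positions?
3.4

The yellow star moved from (9.0, 7.1) to (5.7, 6.1), a distance of √(3.3² + 1.0²) ≈ 3.4.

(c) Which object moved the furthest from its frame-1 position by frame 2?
the red cross

(moved 3.7; next 3.4)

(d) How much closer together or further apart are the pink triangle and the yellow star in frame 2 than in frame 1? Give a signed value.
+0.3

Distance in frame 1: 3.9. Distance in frame 2: 4.2.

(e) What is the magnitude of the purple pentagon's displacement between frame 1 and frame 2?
2.1

The purple pentagon moved from (1.3, 5.4) to (2.3, 3.5), a distance of √(1.0² + 1.9²) ≈ 2.1.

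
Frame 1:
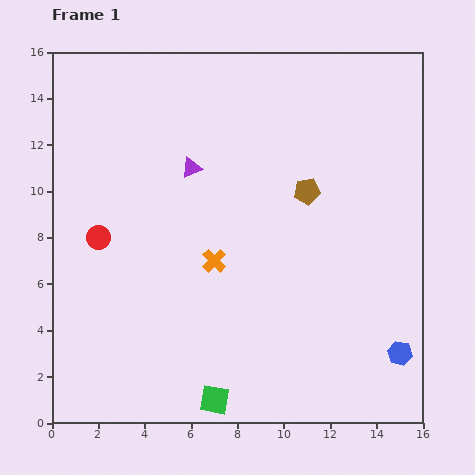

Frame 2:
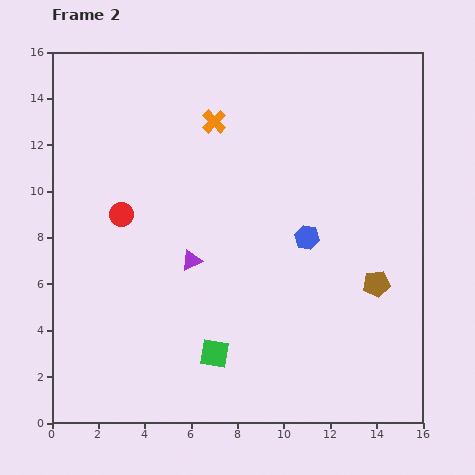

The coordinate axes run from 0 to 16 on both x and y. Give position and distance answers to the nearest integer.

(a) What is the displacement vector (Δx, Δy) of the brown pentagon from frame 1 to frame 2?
(3, -4)

The brown pentagon was at (11, 10) in frame 1 and (14, 6) in frame 2.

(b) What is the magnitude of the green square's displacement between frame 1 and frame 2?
2

The green square moved from (7, 1) to (7, 3), a distance of √(0² + 2²) ≈ 2.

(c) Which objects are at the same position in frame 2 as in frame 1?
none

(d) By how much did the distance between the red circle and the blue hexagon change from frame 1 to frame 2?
-6

Distance in frame 1: 14. Distance in frame 2: 8.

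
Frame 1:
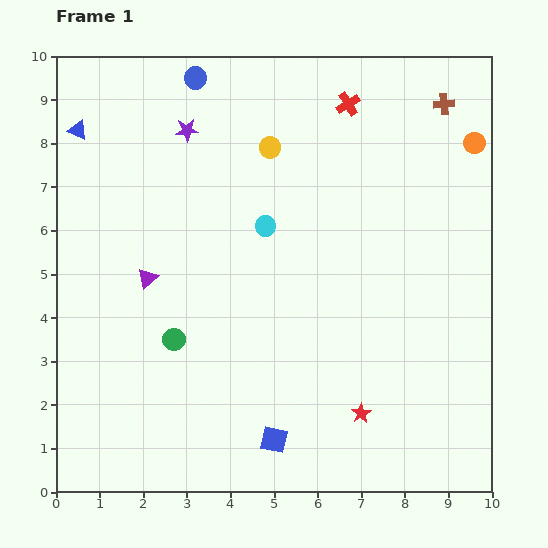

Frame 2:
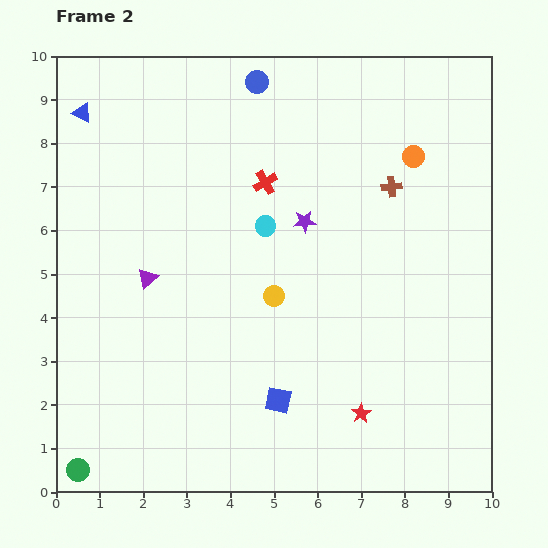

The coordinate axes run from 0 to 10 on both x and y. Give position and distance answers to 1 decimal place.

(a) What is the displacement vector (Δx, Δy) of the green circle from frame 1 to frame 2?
(-2.2, -3.0)

The green circle was at (2.7, 3.5) in frame 1 and (0.5, 0.5) in frame 2.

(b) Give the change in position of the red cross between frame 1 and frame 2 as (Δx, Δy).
(-1.9, -1.8)

The red cross was at (6.7, 8.9) in frame 1 and (4.8, 7.1) in frame 2.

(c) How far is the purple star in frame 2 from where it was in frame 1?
3.4

The purple star moved from (3.0, 8.3) to (5.7, 6.2), a distance of √(2.7² + 2.1²) ≈ 3.4.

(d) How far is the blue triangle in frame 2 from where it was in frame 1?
0.4

The blue triangle moved from (0.5, 8.3) to (0.6, 8.7), a distance of √(0.1² + 0.4²) ≈ 0.4.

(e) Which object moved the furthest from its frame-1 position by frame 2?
the green circle

(moved 3.7; next 3.4)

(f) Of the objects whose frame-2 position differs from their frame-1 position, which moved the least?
the blue triangle

(moved 0.4)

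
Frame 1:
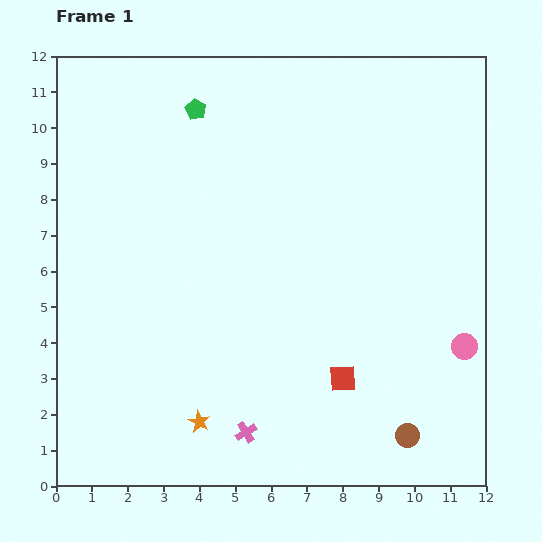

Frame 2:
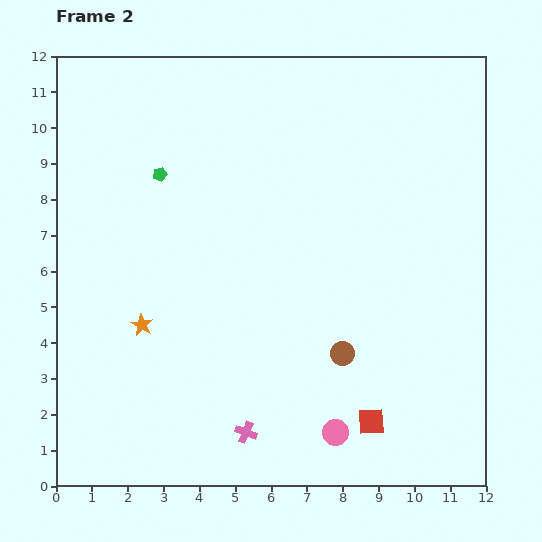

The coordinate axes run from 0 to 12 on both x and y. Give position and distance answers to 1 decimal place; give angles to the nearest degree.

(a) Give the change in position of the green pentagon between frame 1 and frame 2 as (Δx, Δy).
(-1.0, -1.8)

The green pentagon was at (3.9, 10.5) in frame 1 and (2.9, 8.7) in frame 2.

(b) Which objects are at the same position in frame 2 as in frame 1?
the pink cross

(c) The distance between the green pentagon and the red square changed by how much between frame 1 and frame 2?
+0.6

Distance in frame 1: 8.5. Distance in frame 2: 9.1.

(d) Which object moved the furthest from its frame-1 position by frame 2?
the pink circle

(moved 4.3; next 3.1)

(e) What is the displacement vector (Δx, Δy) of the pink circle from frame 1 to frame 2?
(-3.6, -2.4)

The pink circle was at (11.4, 3.9) in frame 1 and (7.8, 1.5) in frame 2.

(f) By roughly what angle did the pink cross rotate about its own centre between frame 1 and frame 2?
37° counter-clockwise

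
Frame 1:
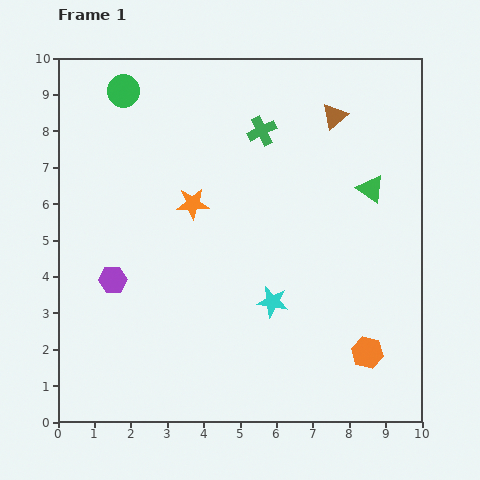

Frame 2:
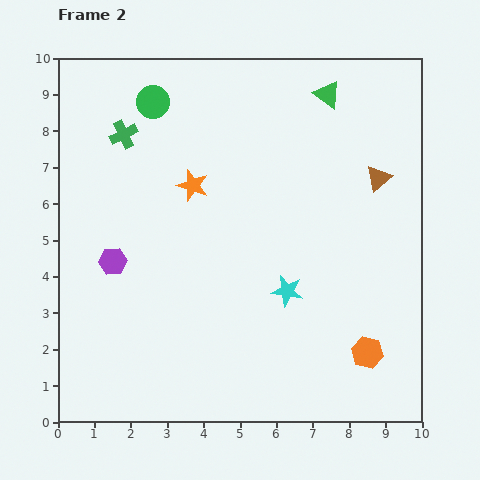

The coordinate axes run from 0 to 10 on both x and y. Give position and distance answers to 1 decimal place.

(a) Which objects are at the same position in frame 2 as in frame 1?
the orange hexagon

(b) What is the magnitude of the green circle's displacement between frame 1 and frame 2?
0.9

The green circle moved from (1.8, 9.1) to (2.6, 8.8), a distance of √(0.8² + 0.3²) ≈ 0.9.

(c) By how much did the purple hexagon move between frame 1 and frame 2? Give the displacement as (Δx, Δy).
(0.0, 0.5)

The purple hexagon was at (1.5, 3.9) in frame 1 and (1.5, 4.4) in frame 2.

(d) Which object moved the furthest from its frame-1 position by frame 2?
the green cross

(moved 3.8; next 2.9)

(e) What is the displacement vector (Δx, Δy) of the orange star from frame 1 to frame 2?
(0.0, 0.5)

The orange star was at (3.7, 6.0) in frame 1 and (3.7, 6.5) in frame 2.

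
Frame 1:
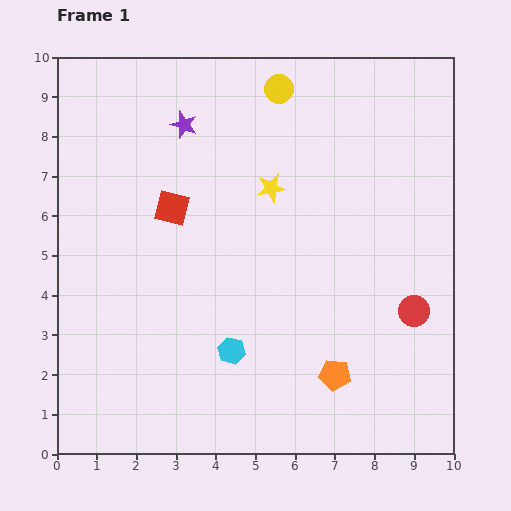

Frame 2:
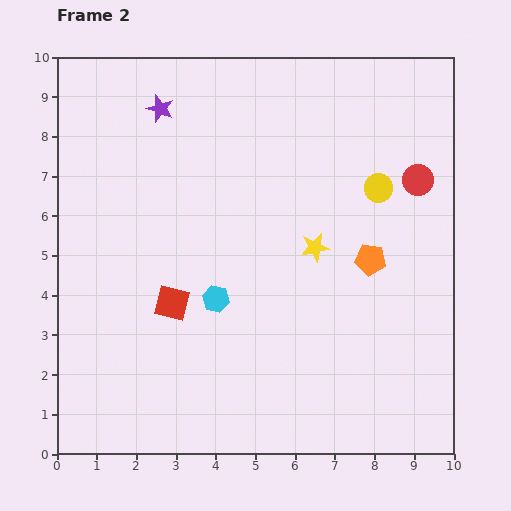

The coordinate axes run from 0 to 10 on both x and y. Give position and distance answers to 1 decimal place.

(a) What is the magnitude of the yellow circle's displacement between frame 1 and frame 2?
3.5

The yellow circle moved from (5.6, 9.2) to (8.1, 6.7), a distance of √(2.5² + 2.5²) ≈ 3.5.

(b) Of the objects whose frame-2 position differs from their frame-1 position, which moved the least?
the purple star

(moved 0.7)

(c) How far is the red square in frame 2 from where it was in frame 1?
2.4

The red square moved from (2.9, 6.2) to (2.9, 3.8), a distance of √(0.0² + 2.4²) ≈ 2.4.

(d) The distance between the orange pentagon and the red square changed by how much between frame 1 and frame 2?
-0.8

Distance in frame 1: 5.9. Distance in frame 2: 5.1.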